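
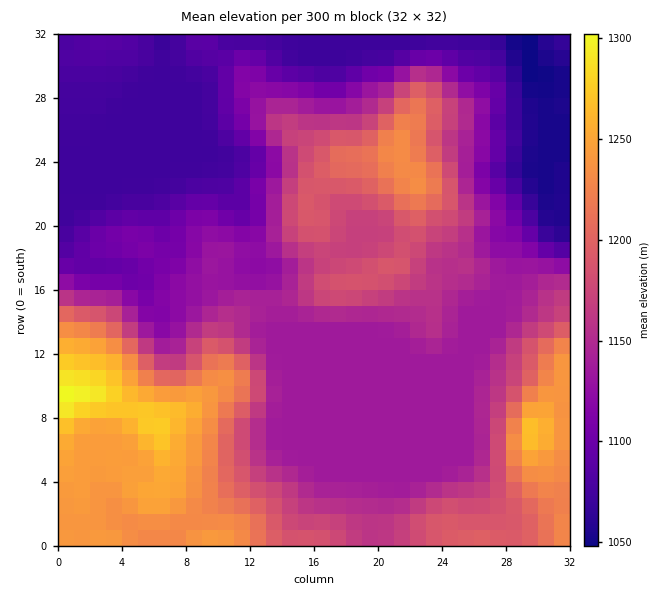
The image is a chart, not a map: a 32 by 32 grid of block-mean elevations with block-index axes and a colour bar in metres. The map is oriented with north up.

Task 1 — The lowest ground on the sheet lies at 1045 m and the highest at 1305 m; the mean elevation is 1150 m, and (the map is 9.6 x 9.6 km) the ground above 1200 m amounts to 19.3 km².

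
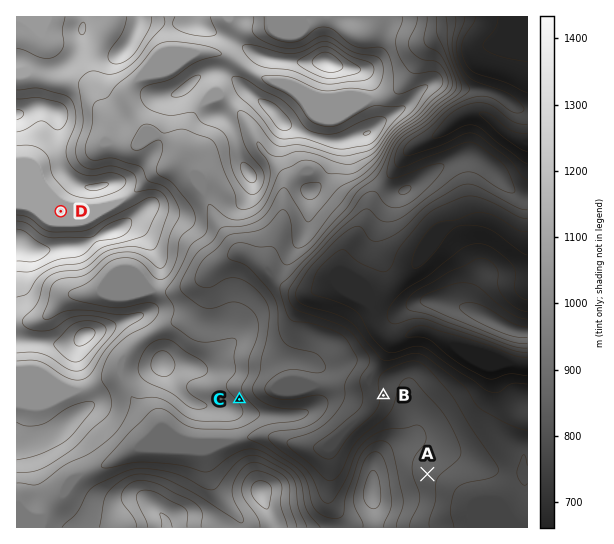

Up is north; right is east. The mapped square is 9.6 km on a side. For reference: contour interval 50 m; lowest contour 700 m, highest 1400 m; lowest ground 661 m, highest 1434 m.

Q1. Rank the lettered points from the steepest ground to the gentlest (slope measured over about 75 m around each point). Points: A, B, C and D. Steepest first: C B A D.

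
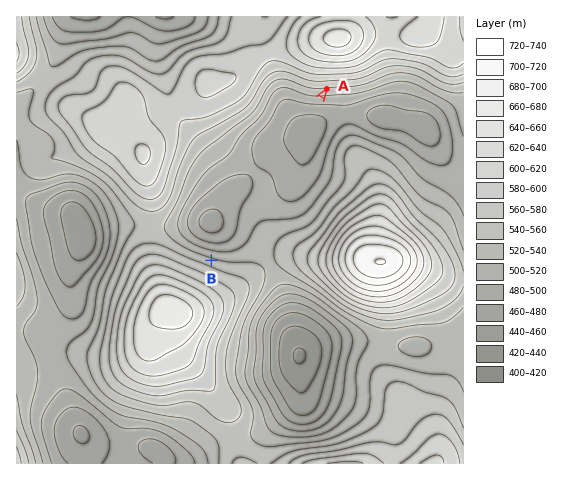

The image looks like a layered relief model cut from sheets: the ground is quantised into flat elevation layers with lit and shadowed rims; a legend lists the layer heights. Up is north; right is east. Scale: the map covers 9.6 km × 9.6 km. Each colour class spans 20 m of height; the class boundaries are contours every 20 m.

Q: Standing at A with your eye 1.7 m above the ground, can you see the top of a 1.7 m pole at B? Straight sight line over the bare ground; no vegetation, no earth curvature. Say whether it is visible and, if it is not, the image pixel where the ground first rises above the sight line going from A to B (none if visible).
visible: true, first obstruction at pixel None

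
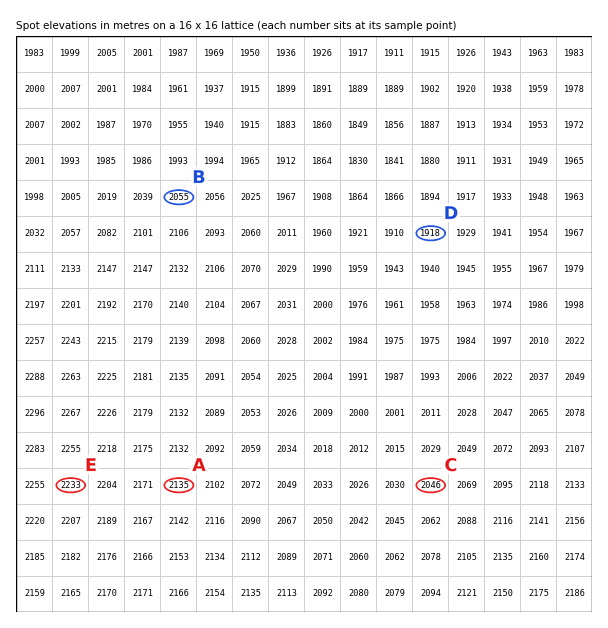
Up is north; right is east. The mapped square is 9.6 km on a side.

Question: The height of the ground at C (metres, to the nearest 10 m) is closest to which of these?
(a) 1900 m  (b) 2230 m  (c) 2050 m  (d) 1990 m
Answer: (c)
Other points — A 2140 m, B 2050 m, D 1920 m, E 2230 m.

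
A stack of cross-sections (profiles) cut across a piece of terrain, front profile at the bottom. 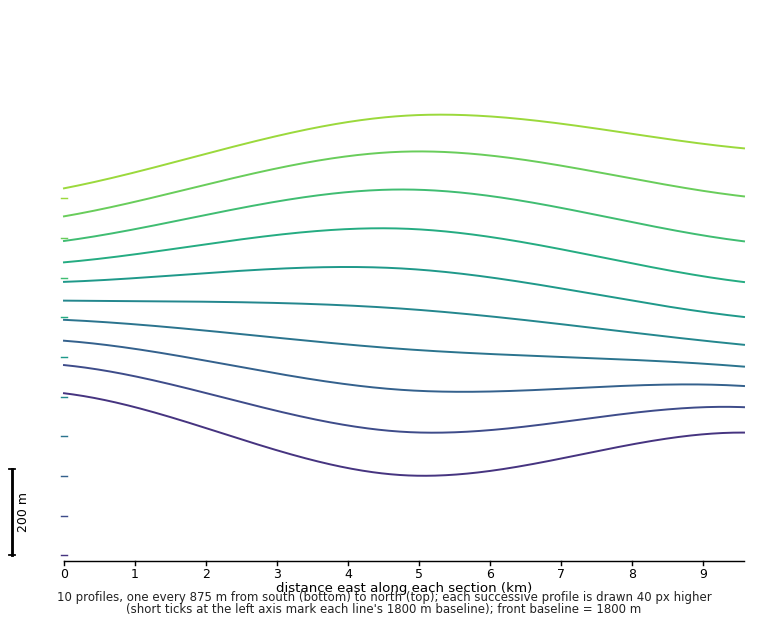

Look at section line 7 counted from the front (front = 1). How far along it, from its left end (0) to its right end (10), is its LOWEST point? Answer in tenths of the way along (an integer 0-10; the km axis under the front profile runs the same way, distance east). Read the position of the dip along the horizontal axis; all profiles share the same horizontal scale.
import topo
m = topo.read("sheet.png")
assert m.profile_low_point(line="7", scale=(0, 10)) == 10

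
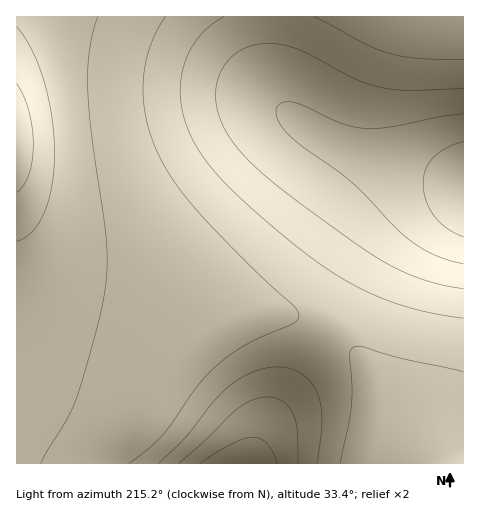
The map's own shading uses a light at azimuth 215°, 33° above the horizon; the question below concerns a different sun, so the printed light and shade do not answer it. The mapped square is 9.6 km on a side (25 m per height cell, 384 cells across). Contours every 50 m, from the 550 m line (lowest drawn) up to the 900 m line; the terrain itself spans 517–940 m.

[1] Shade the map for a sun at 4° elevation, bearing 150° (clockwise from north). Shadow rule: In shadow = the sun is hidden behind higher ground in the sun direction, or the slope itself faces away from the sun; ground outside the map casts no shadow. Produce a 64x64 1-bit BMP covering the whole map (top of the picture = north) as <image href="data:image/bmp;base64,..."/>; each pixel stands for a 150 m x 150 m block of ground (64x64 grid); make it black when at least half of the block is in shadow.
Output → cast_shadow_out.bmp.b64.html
<image width="64" height="64" href="data:image/bmp;base64,Qk0+AgAAAAAAAD4AAAAoAAAAQAAAAEAAAAABAAEAAAAAAAACAAATCwAAEwsAAAIAAAAAAAAA////AAAAAAAAAf//gAAAAAAA//+AAAAAAAD//4AAAAAAAP//gAAAAAAA//+AAAAAAAD//4AAAAAAAP//gAAAAAAA///AAAAAAAD//8AAAAAAAP//4AAAAAAA///wAAAAAAB///AAAAAAAH//+AAAAAAAf//4AAAAAAB///gAAAAAAH//+AAAAAAAf//wAAAAAAA//+AAAAAAAD//wAAAAAAAAH8AAAAAAAAAAAAAAAAAAAAAAAAAAAAAAAAAAAAAAAAAAAAAAAAAAAAAAAAAAAAAAAAAAAAAAAAAAAAAAAAAAAAAAAAAAAAAAAAAAAAAAAAAAAAAAAAAAAAAAAAAAAAAAAAAAAAAAAAAAAAAAAAAAAAAAAAAAAAAAAAAAAAAAAAAAAAAAAAAAAAAAAAAAAAAAAAAAAAAAAAAAAAAAAAAAAAAAAAAAAAAAAAAAAAAAAAAAAAAAAAAAAAAAAAAAAAAAAAAAAAAAAAAAAAAAAAAAAAAAAAAAAAAAAAAAAAHAAAAAAAAAA8AAAAAAAAAHwAAAAAAAAA/AAAAAAAAAD8AAAAAAAAAfwAAAAAAAAB/AAAAAAAAAP8AAAAAAAAA/wAAAAAAAAD/AAAAAAAAAP4AAAAAAAAA/AAAAAAAAADwAAAAAAAAAMAAAAAAAAAAAAAAAAAAAAAAAAAAAAAAAAAAAAAAAAAAAA=="/>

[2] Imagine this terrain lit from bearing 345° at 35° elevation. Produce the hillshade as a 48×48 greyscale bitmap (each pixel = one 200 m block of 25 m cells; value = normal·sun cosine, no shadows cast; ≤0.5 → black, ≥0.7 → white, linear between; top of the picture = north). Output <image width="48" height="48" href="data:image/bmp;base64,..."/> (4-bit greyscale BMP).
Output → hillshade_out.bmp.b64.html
<image width="48" height="48" href="data:image/bmp;base64,Qk32BAAAAAAAAHYAAAAoAAAAMAAAADAAAAABAAQAAAAAAIAEAAATCwAAEwsAABAAAAAAAAAAAAAAABEREQAiIiIAMzMzAERERABVVVUAZmZmAHd3dwCIiIgAmZmZAKqqqgC7u7sAzMzMAN3d3QDu7u4A////AGZmZ3d4iavN3u7ty6mGVDMzM0VVVVVVVWZmZnd4iZq83e7dy6mGVEMzM0RVVVVVVWZmZmd3iImrzN3cy6mHZUMzM0RVRERVVmZmZmZ3d4iau8zMu6mHZUQzM0RERERFVWZmZmZmZ3eJqru7uqmHZlRENERERERFVWZmZmZmZmZ4mqu7u6qYdmVEREREREREVWZmZmZmZmZ3iaq7u7qZh2ZVREREREREVWZmZmZmZmZniZq7u7upmHZlVVRERERERWZmZmZmZmZmeJqru7uqmYdmVVVURERERGZmZmZmZmZmZ4mqu7u6qYh2ZVVURERERGZmZmZmZmZmZ4maq7u6qYh2ZVVERERERGZmZmZmZmZmZniJqqqqqYh2ZVRERERERGZmZmZmZmZmZmeImaqqmYh2ZVREREMzM2ZmZmZmZmZmZmZniJmZmIdmVUREMzMzM2ZmZmZmZmZmZmZmd4iIh3ZlVEQzMzMyImZmZmZmZmZmZmZWZmd3dmZVRDMzMyIiImZmZmZmZmZmZmVVVVZmZVVEQzMzIiIhEWZmZmZmZmZmZlVVVVVVVEREMzMyIiEREXZmZmZmZmZmZVVVVVVUREQzMzMiIhEREHd2ZmZmZmZmVVVVVVVEREMzMzIiIhERAHd3ZmZmZmZlVVVVVUREREMzMzIiIhERAHd3dmZmZmZVVVVVVERERDMzMzMiIiERAIh3dmZmZmVVVVVVREREMzMzMzMzIiIREYiHdmZmZlVVVVVURERDMzMzMzMzMyIiEYiHd2ZmZVVVVVVEREQzMzMzMzMzMzMyIpiId2ZmZVVVVVREREMzMzMzMzM0REMzM5mId2ZmZVVVVURERDMzMzMzM0REREREQ5mId2ZmVVVVVUREQzMzMzMzNERERVVVRJmId2ZmVVVVVEREMzMzMzMzRERFVVVVVZmId2ZmVVVVVEREMzMzMzM0REVVVWZmZpiId2ZmVVVVVEREMzMzMzRERFVVZmZ3d4iHd2ZmVVVVVEREMzMzM0RERVVmZnd4iIiHdmZmVVVVVEREQzMzRERFVVZmd3iIiYd3dmZmZVVVVUREREREREVVVmZ3eIiZmXd3ZmZmZVVVVVRERERERFVWZmd3iImZqmZmZmZmZlVVVVVURERFVVVmZ3eIiZmqqmZmZmZmZmZVVVVVVVVVVWZmd3iImZqqq1VmZmZmZmZmZlVVVVVWZmZ3d4iJmaqqu1VWZmZmZmZmZmZmZmZmZnd3iIiZmqqru0VWZmZmZmZmZmZmZmd3d3d4iImZmqqru0VVZmZmZmZnd3d3d3d3d3iIiJmZmqqqq0RVZmZmZmd3d3d3eIiIiIiIiJmZmaqqqkRVZmZmZ3d3d4iIiIiIiIiIiJmZmZqqqkRVZmZmZ3d3iIiIiJmYiIiIiImZmZmZmUVVZmZmd3d4iIiZmZmZmZiIiIiIiZmZmUVVZmZmd3d4iImZmZmZmZmIiIiIiIiIiEVWZmZmd3eIiImZmZmZmZmIiIiIiIiIiEVWZmZmd3eIiImZmZmZmZmIiIiIiIiIiA=="/>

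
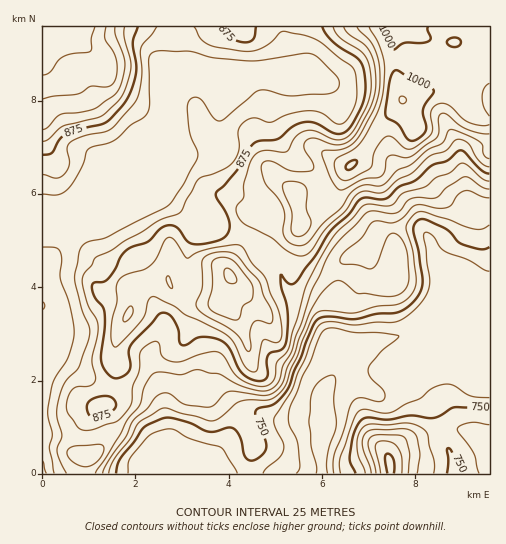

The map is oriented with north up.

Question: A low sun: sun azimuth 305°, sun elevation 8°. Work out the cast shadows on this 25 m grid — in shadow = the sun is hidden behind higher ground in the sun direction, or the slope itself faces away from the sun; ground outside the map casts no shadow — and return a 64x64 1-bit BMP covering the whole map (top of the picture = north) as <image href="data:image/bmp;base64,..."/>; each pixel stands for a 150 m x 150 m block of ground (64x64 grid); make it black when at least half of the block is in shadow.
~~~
<image width="64" height="64" href="data:image/bmp;base64,Qk0+AgAAAAAAAD4AAAAoAAAAQAAAAEAAAAABAAEAAAAAAAACAAATCwAAEwsAAAIAAAAAAAAA////AAAAAAAA/AAAAAAYAAH+AAAAABAAAP4AAAAAAAAAfwAAAAAAAAA/gAAAAAAAAB+AAAAAAAAAH4AAAAAAAAAfgAAAAAAAAB8AAB8AAAAADgAAfwAAAAAAAAD/gAAAAAAAAf+AAAAAAAAB/8AAAAAAAAD/4AAAAAAAAH/gAAAAAAAAP+AAAAAAAAA/4AAAAAAAAD/gAAAAAAAAP+AAAAAMAAA/4AAAAAQAAD/gAAAAAAAAH8AAAAAAAAAPhgwAAAAAAAcAHgAAAAAABwAfAAAAAAAHAA8AAAAAAAcABwAAAAAAAwAGAAAAAAADgAAAAAAAAAPgBgAAAAAAA/AOAAAAAAAD+AQAAAAAAAP4AAAAAAAAA/4AAAAAAAAD/wAAAAAAAAH/DgAAAAAAAH+eAAAAAAAAPx4AAAAAAAAfHAAAAAAAAB98AAAAAAAAHngAAAAAAAAOcAAAAAAAAAxnAAAAAAAAAAfwAAAAAAAAB/AAAAAAAAAH8AAAAAAAAAfwIAAAAAAAB+BgAAAAAAADgAAAAAAAAAEAAHgAAAAAAAAAfAAAAAAAAAA+AAAAAAEAAD8AAAAAAAAAPwAAAAAAAAA/AAAAAAAAAB8AAAAAAAAAHwAAAAAAAAAOAAAAAAAAAAwAAAAAAAAAAAAAAAAAAAAAAAAAAAAAAAAAAAAAAAAAAAAAAAAAAA=="/>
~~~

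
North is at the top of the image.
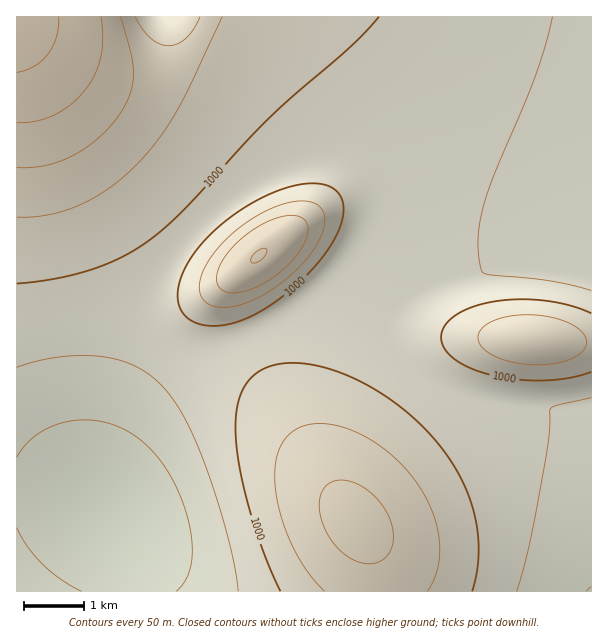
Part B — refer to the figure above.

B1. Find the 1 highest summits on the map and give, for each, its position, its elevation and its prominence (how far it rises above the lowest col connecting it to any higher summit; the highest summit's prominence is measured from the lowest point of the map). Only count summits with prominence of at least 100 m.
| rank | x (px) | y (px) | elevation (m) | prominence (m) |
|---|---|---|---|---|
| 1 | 257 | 257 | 1151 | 160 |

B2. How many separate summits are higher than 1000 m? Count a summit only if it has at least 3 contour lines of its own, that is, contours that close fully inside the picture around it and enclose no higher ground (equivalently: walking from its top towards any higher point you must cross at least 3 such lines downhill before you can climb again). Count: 1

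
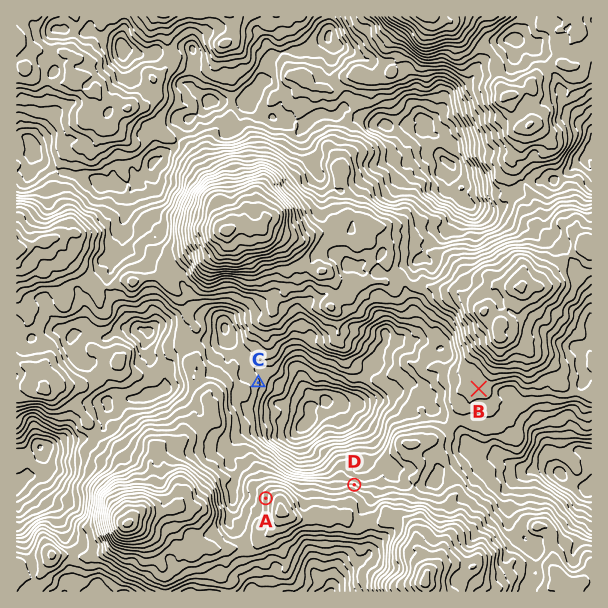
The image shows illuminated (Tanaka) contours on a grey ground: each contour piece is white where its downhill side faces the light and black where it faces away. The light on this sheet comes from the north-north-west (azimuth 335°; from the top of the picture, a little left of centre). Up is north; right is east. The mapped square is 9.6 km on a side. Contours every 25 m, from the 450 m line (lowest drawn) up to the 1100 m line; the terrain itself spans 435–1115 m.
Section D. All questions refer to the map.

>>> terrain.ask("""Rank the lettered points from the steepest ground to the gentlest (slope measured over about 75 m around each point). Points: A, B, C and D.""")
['D', 'A', 'C', 'B']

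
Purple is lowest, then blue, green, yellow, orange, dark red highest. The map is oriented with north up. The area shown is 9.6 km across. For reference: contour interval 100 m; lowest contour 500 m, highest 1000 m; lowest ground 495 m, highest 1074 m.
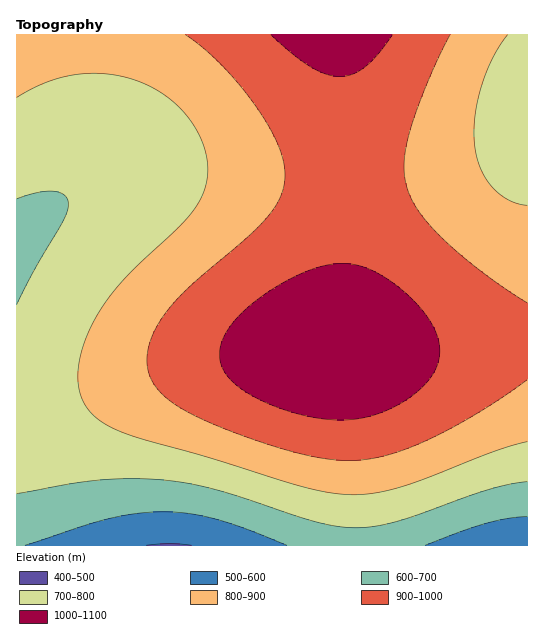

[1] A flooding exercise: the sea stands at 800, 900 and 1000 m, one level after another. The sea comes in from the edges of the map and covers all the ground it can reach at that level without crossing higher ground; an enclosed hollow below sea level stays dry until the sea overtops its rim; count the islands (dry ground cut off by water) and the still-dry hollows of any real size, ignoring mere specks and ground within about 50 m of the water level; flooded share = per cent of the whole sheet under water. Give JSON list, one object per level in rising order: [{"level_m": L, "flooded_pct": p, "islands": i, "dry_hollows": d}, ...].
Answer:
[{"level_m": 800, "flooded_pct": 36, "islands": 0, "dry_hollows": 0}, {"level_m": 900, "flooded_pct": 62, "islands": 0, "dry_hollows": 0}, {"level_m": 1000, "flooded_pct": 89, "islands": 1, "dry_hollows": 0}]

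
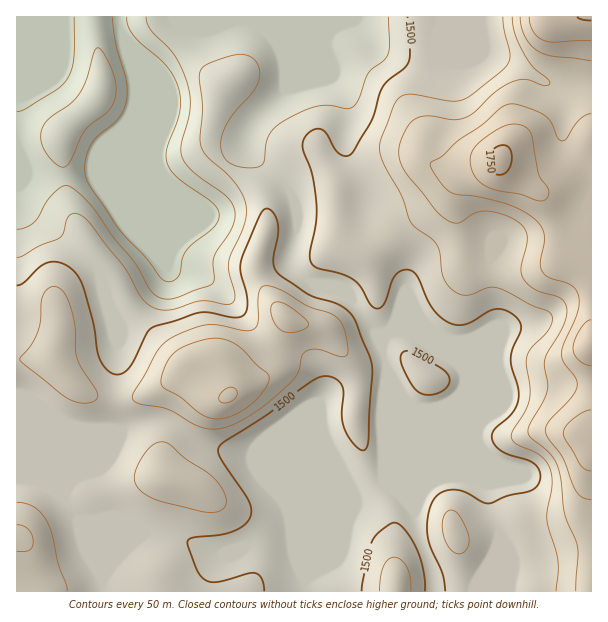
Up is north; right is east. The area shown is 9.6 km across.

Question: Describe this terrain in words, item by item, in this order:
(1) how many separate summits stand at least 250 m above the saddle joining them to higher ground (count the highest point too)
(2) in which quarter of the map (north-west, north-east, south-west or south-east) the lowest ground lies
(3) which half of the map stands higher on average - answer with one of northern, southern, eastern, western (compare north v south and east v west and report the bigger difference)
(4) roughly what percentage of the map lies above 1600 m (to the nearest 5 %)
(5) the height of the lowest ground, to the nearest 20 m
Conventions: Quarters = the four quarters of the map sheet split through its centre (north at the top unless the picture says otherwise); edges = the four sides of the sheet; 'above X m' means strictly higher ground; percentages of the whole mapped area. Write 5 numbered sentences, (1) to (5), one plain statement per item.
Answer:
(1) There is 1 summit with 250 m or more of prominence.
(2) The lowest point lies in the north-west quarter of the map.
(3) The eastern half stands higher on average than the western half.
(4) Roughly 15 % of the ground is higher than 1600 m.
(5) The lowest ground is at about 1340 m.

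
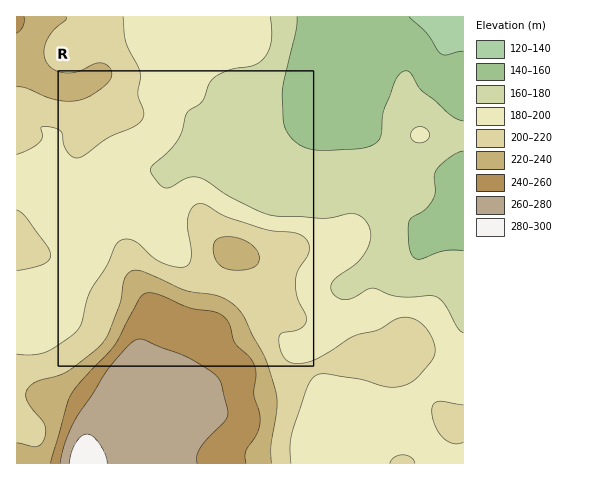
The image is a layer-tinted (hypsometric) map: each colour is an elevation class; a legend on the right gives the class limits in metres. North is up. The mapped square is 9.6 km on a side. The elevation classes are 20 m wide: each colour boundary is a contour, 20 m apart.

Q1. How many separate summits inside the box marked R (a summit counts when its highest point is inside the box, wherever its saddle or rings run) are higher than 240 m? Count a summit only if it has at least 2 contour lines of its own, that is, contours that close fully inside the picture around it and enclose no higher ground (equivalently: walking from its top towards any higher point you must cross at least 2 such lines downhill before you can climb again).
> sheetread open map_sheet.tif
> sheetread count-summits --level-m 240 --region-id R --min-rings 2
0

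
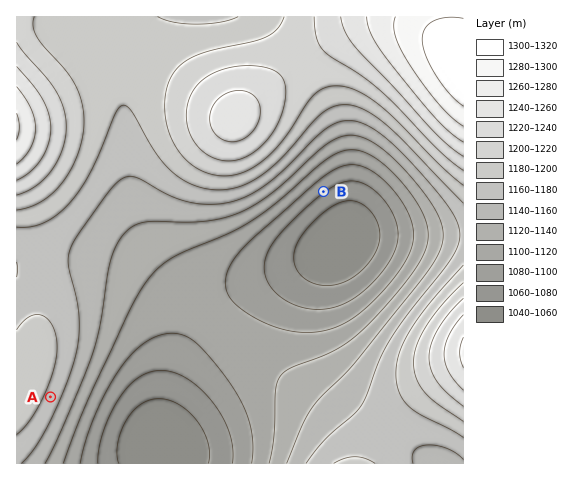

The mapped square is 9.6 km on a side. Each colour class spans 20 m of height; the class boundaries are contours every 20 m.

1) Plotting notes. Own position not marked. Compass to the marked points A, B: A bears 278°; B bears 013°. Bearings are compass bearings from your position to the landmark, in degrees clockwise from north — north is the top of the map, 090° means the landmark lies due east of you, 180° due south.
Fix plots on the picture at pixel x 269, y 428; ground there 1115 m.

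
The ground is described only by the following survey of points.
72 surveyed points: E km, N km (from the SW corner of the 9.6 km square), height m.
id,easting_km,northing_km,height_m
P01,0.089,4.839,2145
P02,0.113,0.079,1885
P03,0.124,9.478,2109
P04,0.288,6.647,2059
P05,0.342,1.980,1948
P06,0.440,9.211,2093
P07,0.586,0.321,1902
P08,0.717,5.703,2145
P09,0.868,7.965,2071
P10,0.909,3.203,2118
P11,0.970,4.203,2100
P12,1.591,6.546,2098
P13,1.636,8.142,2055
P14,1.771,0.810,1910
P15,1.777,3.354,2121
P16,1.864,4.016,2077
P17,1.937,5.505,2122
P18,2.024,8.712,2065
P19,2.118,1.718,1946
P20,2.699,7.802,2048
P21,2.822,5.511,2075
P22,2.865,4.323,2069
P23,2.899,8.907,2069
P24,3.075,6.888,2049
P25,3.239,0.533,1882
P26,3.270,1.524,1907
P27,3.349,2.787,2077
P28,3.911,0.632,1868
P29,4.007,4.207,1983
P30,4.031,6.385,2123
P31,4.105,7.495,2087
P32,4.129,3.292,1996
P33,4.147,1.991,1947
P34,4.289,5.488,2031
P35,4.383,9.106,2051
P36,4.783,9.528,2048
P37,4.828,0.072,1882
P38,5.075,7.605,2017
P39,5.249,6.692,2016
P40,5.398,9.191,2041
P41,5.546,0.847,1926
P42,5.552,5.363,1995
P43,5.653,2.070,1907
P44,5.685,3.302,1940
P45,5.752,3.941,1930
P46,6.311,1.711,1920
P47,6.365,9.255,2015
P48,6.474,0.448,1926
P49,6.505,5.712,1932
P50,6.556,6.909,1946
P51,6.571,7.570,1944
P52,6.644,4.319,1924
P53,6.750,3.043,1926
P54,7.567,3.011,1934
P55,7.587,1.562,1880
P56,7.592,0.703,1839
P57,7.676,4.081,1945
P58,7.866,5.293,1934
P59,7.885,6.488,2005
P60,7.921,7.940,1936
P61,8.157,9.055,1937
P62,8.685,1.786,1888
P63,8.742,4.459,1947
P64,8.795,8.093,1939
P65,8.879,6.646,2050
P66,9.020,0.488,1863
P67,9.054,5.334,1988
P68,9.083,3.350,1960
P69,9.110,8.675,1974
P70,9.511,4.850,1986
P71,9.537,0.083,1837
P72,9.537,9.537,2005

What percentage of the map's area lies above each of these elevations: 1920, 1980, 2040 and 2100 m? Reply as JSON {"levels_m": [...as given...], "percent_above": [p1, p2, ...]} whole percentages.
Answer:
{"levels_m": [1920, 1980, 2040, 2100], "percent_above": [82, 47, 35, 8]}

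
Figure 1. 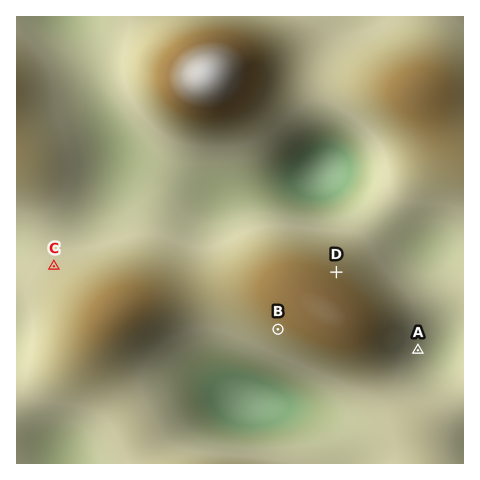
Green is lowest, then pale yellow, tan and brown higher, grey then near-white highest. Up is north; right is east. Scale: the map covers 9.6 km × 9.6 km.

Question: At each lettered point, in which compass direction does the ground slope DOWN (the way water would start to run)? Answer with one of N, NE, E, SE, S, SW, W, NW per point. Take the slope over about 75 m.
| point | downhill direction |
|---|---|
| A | E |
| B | SW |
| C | NW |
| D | NE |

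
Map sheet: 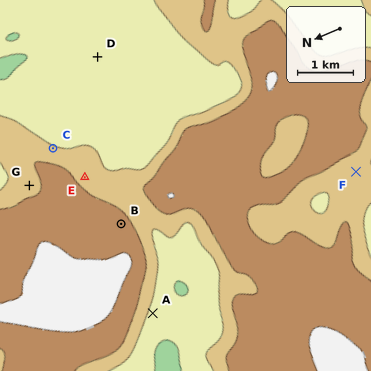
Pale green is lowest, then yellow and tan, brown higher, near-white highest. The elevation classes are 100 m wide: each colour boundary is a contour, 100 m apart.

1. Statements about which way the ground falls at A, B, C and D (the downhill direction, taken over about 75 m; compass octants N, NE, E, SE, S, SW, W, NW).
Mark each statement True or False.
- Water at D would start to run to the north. False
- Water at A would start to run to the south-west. True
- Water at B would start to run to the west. False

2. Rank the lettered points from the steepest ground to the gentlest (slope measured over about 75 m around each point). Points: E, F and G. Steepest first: E G F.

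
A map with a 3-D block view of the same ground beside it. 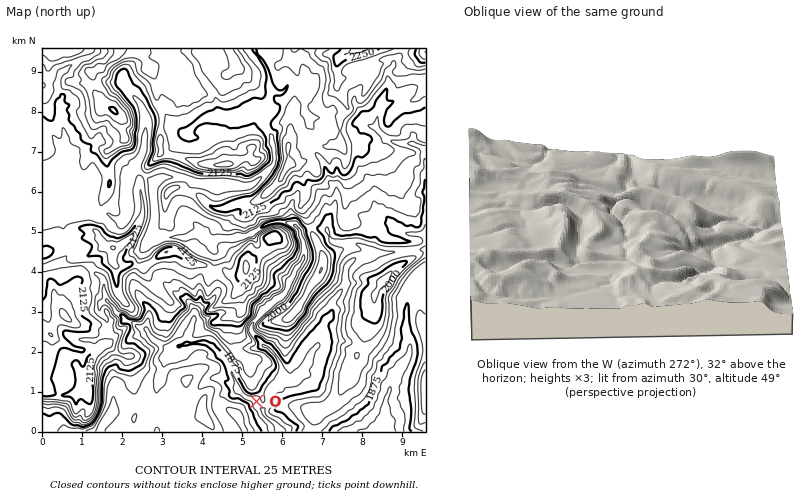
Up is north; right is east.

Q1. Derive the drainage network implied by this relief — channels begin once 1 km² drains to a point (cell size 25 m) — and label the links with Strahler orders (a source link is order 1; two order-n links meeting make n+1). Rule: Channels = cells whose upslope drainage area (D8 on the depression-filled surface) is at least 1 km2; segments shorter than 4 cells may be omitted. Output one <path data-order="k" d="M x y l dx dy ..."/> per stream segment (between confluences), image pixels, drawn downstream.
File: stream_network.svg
<path data-order="3" d="M264 410l0 6 14 10 0 6"/><path data-order="3" d="M268 396l0 8-4 4 0 2"/><path data-order="1" d="M114 394l0 14-2 2-2 6 0 2-8 8-2 6"/><path data-order="1" d="M160 378l0-2 2-6 4-10 12-10 0-4"/><path data-order="1" d="M72 358l2-2 10 0 8-8 2-6 8-8 2-4 4-4 0-4-8-8 0-8 2-4 4-2"/><path data-order="2" d="M178 346l6-2 4 0"/><path data-order="2" d="M188 344l16-2 6 4 18 18 8 16 0 6 4 4 2 4 6 4 8 2 2 6 6 4"/><path data-order="2" d="M146 330l4 6 6 6 2 0 4 4 2 0 14 0"/><path data-order="1" d="M148 316l-2 8 0 6"/><path data-order="1" d="M190 304l4 8 0 6-2 6 0 4-4 8 0 6 0 2"/><path data-order="2" d="M106 300l8 8 0 2 4 4 4 2 2 4 8 2 6 6 8 2"/><path data-order="1" d="M64 264l22 0 2 2 14 12 2 2 0 10 2 4 0 6"/><path data-order="2" d="M426 240l0 32-6 6 0 8-10 10-2 4 0 8-2 0 0 26 4 6 0 14-10 16-4 4-6 12-2 8-2 6 0 14-2 6 0 8 2 2 0 2"/><path data-order="3" d="M210 238l22 0 4-2 12 0 4-4 4 0 8-6 12-4 12 0 8 4 4 4 4 20 0 8-8 12-10 22-4 2-30 32 0 6 2 2 10 12 6 2 8 12 4 6 0 4 2 6-4 6-12 12 0 2"/><path data-order="1" d="M60 220l6 0 8-4 6-4 4-10 4 0 2 2"/><path data-order="2" d="M90 204l4 8 4 4 12-2 6 6 4 0 4-4 2-4 4-4 0-20 2-4 2-6 2-4 6-2"/><path data-order="1" d="M374 204l24 26 8 4 14 0 6 6"/><path data-order="1" d="M336 188l0 16-8 20 0 10 2 6 4 2 18 0 0 2 4 0 10 4 6 6-6 2-10 2-10 8 0 4 0 14-14 20 0 10-8 8-2 6 0 10-2 2-2 6-6 4-4 8 0 4-4 8-10 10-4 2-6 0-2 0-14 14"/><path data-order="3" d="M152 186l0 8 2 2 0 8 0 16-2 10 0 6 2 4 2 0 4-4 26 2 8-4 6 0 6 4 4 0"/><path data-order="2" d="M142 172l8 10 2 0 0 4"/><path data-order="1" d="M188 132l8-8 6-4 20-4"/><path data-order="2" d="M378 130l12 10 10 4 14 0 8 4 2 0 0 8 2 6 0 78"/><path data-order="1" d="M368 126l8 0 2 4"/><path data-order="2" d="M222 116l20 0 10-6 8 0 4 4"/><path data-order="3" d="M264 114l0 12 8 10 0 2 2 8 0 16 0 2-20 20-6 2-10 0-12-4-30 0-14-4-20 0-6 4-4 4"/><path data-order="1" d="M308 114l-4-4 0-18-6-6"/><path data-order="2" d="M270 94l-2 12-4 8"/><path data-order="1" d="M270 88l0 6"/><path data-order="2" d="M298 86l-6-4-2 0-8 10-6 0-4-2-2 4"/><path data-order="1" d="M124 86l16 16 4 12 0 4 2 2-2 26-4 10 0 12 2 4"/><path data-order="1" d="M306 84l-4 2-4 0"/><path data-order="1" d="M60 74l-2 8 0 8 4 6 0 2-2 2 0 20 6 16 0 18 2 4 0 2 6 12 4 6 2 6 6 10 0 4 4 6"/><path data-order="1" d="M392 66l-4 6 0 16-6 10 0 8-4 10 0 4-2 0 0 8 2 2"/><path data-order="1" d="M188 54l8 8 2 12 16 20 2 4 0 8 2 6 0 2 4 2"/>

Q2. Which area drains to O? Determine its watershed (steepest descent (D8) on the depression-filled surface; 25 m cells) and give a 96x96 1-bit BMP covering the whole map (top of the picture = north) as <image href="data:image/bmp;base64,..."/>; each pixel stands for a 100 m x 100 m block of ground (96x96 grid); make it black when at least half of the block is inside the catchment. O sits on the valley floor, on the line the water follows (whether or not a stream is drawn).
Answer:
<image width="96" height="96" href="data:image/bmp;base64,Qk2+BAAAAAAAAD4AAAAoAAAAYAAAAGAAAAABAAEAAAAAAIAEAAATCwAAEwsAAAIAAAAAAAAA////AAAAAAAAAAAAAAAAAAAAAAAAAAAAAAAAAAAAAAAAAAAAAAAAAAAAAAAAAAAAAGAAAAAAAAAAAAAAAPAAAAAAAAAAAAHggP/AAAAAAAAAAAP75//gAAAAAAAAAAf////4AAAAAAAAAAf////+AAAAAAAfgAf////+AAAAAAD/wAP////8AAAAAAD/4AP////4AAAAAAD/4AP////wAAAAAAD/8AP////wAAAAAAD/8AP////wAAAAAAD/8AP////wAAAAAAD/8AP////wAAAAAAD/8AP////wAAAAAAD/8AP////gAAAAAAD/+B////+AAAAAAAD//D////8AAAAAAAD//3////8AAAAAAAD///////8AAAAAAAD///////8AAAAAAAD///////8AAAAAAAD///////8AAAAAAAD///////8AAAAAAAD///////8AAAAAAAD///////8AAAAAAAD////////AAAAAAAD////////AAAAAAAD////////AAAAAAAD////////AAAAAAAD////////AAAAAAAD////////AAAAAAAD///////+AAAAAAAD////////AAAAAAAD////////gAAAAAAD////////gAAAAAAD///////4gAAAAAAD//////8AAAAAAAAD///8//4AAAAAAAAD//8Af/AAAAAAAAAD//8AH8AAAAAAAAAD//8ADwAAAAAAAAAA//8AAAAAAAAAAAAAP/wAAAAAAAAAAAAAD/gAAAAAAAAAAAAAAfAAAAAAAAAAAAAAAAAAAAAAAAAAAAAAAAAAAAAAAAAAAAAAAAAAAAAAAAAAAAAAAAAAAAAAAAAAAAAAAAAAAAAAAAAAAAAAAAAAAAAAAAAAAAAAAAAAAAAAAAAAAAAAAAAAAAAAAAAAAAAAAAAAAAAAAAAAAAAAAAAAAAAAAAAAAAAAAAAAAAAAAAAAAAAAAAAAAAAAAAAAAAAAAAAAAAAAAAAAAAAAAAAAAAAAAAAAAAAAAAAAAAAAAAAAAAAAAAAAAAAAAAAAAAAAAAAAAAAAAAAAAAAAAAAAAAAAAAAAAAAAAAAAAAAAAAAAAAAAAAAAAAAAAAAAAAAAAAAAAAAAAAAAAAAAAAAAAAAAAAAAAAAAAAAAAAAAAAAAAAAAAAAAAAAAAAAAAAAAAAAAAAAAAAAAAAAAAAAAAAAAAAAAAAAAAAAAAAAAAAAAAAAAAAAAAAAAAAAAAAAAAAAAAAAAAAAAAAAAAAAAAAAAAAAAAAAAAAAAAAAAAAAAAAAAAAAAAAAAAAAAAAAAAAAAAAAAAAAAAAAAAAAAAAAAAAAAAAAAAAAAAAAAAAAAAAAAAAAAAAAAAAAAAAAAAAAAAAAAAAAAAAAAAAAAAAAAAAAAAAAAAAAAAAAAAAAAAAAAAAAAAAAAAAAAAAAAAAAAAAAAAAAAAAAAAAAAAAAAAAAAAAAAAAAAAAAAAAAAAAAAAAAAAAAAAAAAAAAAAAAAAAAAAAAAAAAAAAAAAAAAAAAAAAAAAAAAAAAAAAAAAAAA="/>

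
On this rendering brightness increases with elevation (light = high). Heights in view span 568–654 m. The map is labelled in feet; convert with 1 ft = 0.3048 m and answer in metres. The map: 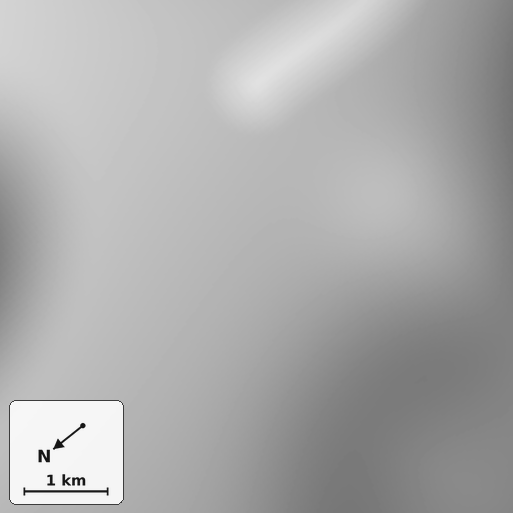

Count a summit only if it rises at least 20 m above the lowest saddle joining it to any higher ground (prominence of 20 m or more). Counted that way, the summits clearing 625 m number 1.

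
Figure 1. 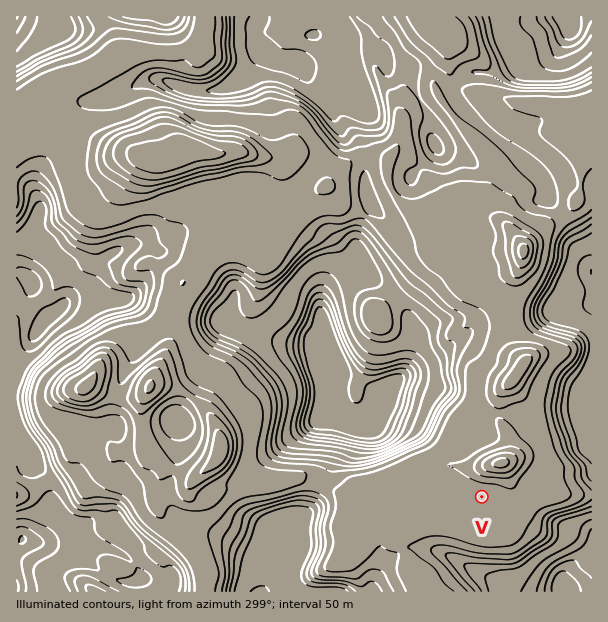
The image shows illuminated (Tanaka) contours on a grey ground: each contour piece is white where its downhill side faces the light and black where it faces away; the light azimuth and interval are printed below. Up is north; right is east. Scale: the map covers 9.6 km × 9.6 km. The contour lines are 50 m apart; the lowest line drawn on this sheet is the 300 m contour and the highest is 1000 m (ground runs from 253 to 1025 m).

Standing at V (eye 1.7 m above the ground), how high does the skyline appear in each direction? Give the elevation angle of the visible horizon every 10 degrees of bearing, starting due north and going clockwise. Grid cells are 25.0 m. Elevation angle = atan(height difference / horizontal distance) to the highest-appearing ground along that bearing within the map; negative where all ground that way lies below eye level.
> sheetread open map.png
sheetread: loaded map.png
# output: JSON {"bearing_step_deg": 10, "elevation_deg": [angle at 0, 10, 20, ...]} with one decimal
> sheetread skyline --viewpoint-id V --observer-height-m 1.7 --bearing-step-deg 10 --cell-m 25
{"bearing_step_deg": 10, "elevation_deg": [14.5, 17.0, 18.1, 17.9, 15.2, 10.5, 6.5, 4.2, 2.5, 1.1, 0.3, -0.0, -0.1, -0.2, -0.2, -0.1, -0.1, -0.0, 0.1, 0.1, 0.2, 0.2, 0.1, 0.1, 0.1, 0.0, 0.2, 1.2, 2.8, 2.2, 1.2, 2.1, 3.4, 5.8, 8.6, 11.4]}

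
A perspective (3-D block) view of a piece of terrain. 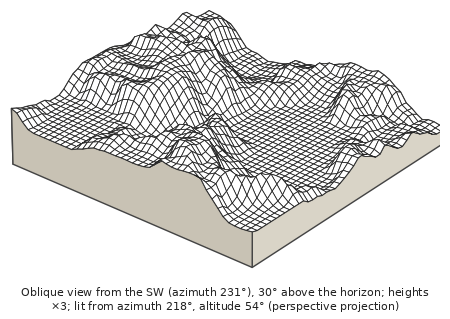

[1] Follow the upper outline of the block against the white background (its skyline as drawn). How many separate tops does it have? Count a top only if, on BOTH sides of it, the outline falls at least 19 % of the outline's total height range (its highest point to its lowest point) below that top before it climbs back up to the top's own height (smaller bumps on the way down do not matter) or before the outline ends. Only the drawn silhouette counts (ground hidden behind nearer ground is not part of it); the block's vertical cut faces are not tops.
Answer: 1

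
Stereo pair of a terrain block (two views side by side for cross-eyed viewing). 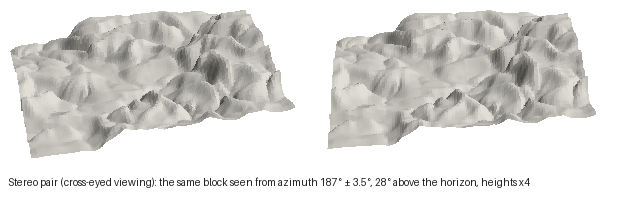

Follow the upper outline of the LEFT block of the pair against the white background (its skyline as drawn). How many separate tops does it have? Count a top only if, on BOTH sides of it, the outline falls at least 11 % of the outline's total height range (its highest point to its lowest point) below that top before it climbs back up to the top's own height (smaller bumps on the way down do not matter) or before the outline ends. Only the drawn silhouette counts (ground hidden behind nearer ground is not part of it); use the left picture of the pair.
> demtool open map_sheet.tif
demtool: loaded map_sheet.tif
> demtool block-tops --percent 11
1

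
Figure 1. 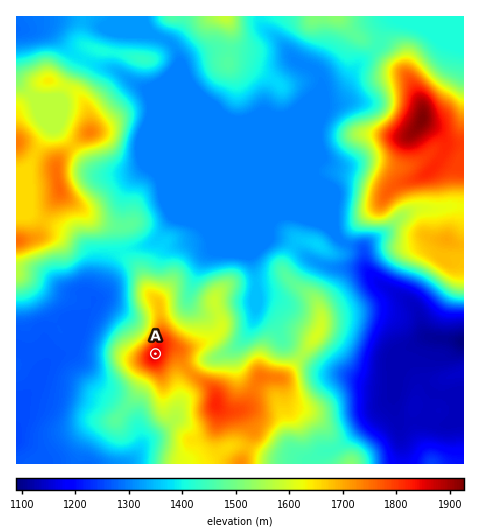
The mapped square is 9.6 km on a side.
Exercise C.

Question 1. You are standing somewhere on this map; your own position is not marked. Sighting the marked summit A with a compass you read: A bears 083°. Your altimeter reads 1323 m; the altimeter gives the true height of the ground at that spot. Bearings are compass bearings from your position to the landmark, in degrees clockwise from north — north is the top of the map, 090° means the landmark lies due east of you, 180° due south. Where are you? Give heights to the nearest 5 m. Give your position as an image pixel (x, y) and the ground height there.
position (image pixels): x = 97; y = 361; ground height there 1325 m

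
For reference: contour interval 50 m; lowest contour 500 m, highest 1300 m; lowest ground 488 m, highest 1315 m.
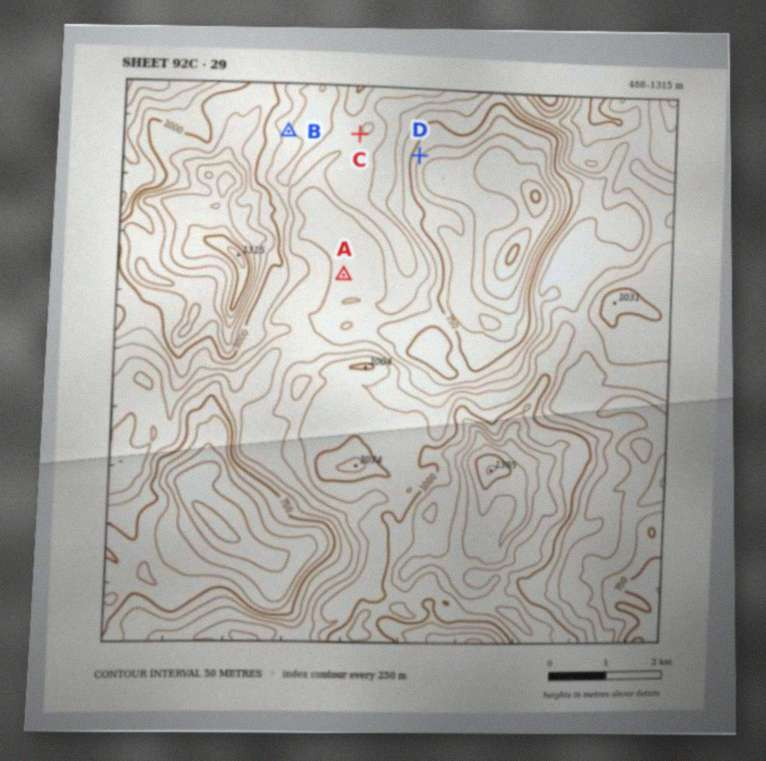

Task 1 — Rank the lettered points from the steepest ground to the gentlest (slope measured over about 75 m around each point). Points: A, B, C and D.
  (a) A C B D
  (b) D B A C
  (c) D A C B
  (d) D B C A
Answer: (d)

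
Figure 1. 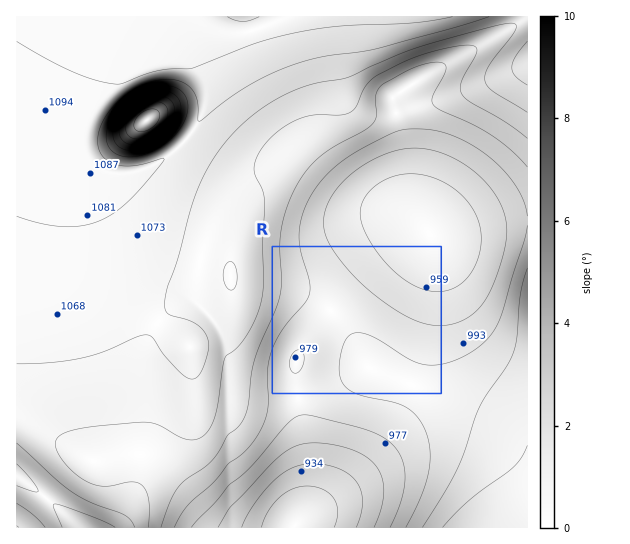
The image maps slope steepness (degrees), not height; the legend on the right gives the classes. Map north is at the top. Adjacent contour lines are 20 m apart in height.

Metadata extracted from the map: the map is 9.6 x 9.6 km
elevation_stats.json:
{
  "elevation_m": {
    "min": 905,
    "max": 1110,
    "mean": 1030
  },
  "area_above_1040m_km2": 44.9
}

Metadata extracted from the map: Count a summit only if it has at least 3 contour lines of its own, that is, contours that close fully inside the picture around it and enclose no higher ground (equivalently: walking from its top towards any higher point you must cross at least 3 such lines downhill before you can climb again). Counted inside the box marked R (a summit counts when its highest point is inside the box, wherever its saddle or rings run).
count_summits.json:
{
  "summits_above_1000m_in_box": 0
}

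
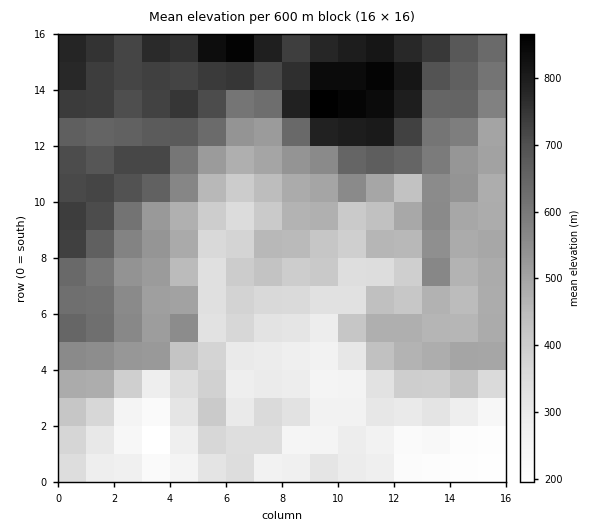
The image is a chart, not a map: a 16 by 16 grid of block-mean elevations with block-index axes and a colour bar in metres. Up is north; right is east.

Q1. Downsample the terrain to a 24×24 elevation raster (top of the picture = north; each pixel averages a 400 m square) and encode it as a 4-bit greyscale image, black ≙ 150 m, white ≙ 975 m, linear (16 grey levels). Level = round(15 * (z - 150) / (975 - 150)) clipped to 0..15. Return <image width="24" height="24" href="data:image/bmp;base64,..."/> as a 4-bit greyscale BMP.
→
<image width="24" height="24" href="data:image/bmp;base64,Qk2WAQAAAAAAAHYAAAAoAAAAGAAAABgAAAABAAQAAAAAACABAAATCwAAEwsAABAAAAAAAAAAAAAAABEREQAiIiIAMzMzAERERABVVVUAZmZmAHd3dwCIiIgAmZmZAKqqqgC7u7sAzMzMAN3d3QDu7u4A////AEMiIRMjQSQzMhEREUMiISQzQhIyIhEREUQyESRDUzEjIhEhEVUyESVDREMiMzMyEVZDIkVCMzIiMzREMmdlQjRCMzIiNFVVY3h3d1NTMyIiRWZmdoh3d4NUMzMkVmZmZ5mYd4Q0MzM1ZmZVZpiYd3U0REMzVlVlZpiHd2Q0VEVDNEZ2ZpmHd2Q0VUVUREeGZrqYd3VEVlVUVlaGZrqYd3VDVWZUZnd2Zqqph2ZERVdkVVeHZqq6mIdUVmZ3dVWHZqqqu5ZlVnZnh3eHdqqqqpZ2Z3eKqqmHZpmZmZmHZ4nMzLmIZqqqq7qod63czMqZh7u6q7uoqb3d3cqZiLu6qqq6yb3d3cyaibu6u7rMyqzMzMuqmLy6vLvt3Ku8zLu6mQ=="/>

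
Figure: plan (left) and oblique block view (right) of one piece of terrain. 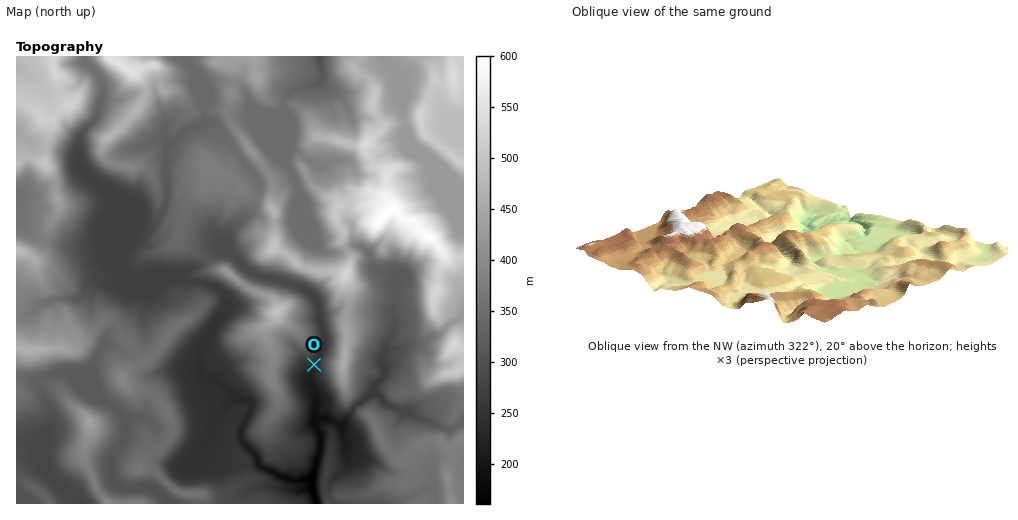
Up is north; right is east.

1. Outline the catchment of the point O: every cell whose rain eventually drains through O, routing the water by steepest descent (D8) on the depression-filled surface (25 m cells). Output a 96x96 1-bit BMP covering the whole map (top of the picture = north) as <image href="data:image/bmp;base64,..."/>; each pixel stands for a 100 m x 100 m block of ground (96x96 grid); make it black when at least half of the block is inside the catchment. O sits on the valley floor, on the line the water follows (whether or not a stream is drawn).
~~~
<image width="96" height="96" href="data:image/bmp;base64,Qk2+BAAAAAAAAD4AAAAoAAAAYAAAAGAAAAABAAEAAAAAAIAEAAATCwAAEwsAAAIAAAAAAAAA////AAAAAAAAAAAAAAAAAAAAAAAAAAAAAAAAAAAAAAAAAAAAAAAAAAAAAAAAAAAAAAAAAAAAAAAAAAAAAAAAAAAAAAAAAAAAAAAAAAAAAAAAAAAAAAAAAAAAAAAAAAAAAAAAAAAAAAAAAAAAAAAAAAAAAAAAAAAAAAAAAAAAAAAAAAAAAAAAAAAAAAAAAAAAAAAAAAAAAAAAAAAAAAAAAAAAAAAAAAAAAAAAAAAAAAAAAAAAAAAAAAAAAAAAAAAAAAAAAAAAAAAAAAAAAAAAAAAAAAAAAAAAAAAAAAAAAAAAAAAAAAAAAAAAAAAAAAAAAAAAAAAAAAAAAAAAAAAAAAAAAAAAAAAAAAAAAAAAAAAAAAAAAAAAAAAAAAAAAAAAAAAAAAAAAAAAAAAAAAAAAAAAAAAAAAAAAAAAAAAAAAAAAAAAAAAAAAAAAAAAAAAAAAAAAAAAAAAAAAAAAAAAAAAAAAAAAAAAAAAAAAAAAAAAAAAAAAAAAfwAAAAAAAAAAAAAAf4AAAAAAAAAAAAAA/4AAAAAAAAAAAAAA/4AAAAAAAAAAAAAA/4AAAAAAAAAAAAAB/4AAAAAAAAAAAAAB/4AAAAAAAAAAAAAD/4AAAAAAAAAAAAAH/4AAAAAAAAAAAAAf/4AAAAAAAAAAAAA//4AAAAAAAAAAAAA//4AAAAAAAAAAAAA//4AAAAAAAAAAAAB//4AAAAAAAAAAAAD//4AAAAAAAAAAAAf//4AAAAAAAAAAAB///4AAAAAAAAAAAD///4AAAAAAAAAAAH///4AAAAAAAAAAAP///wAAAAAAAAAAB///AAAAAAAAAAAAD//8AAAAAAAAAAAAH//4AAAAAAAAAAAAf//wAAAAAAAAAAAA///AAAAAAAAAAAAD//+AAAAAAAAAAAAH///AAAAAAAAAAAAH///AAAAAAAAAAAAH///AAAAAAAAAAAAH///AAAAAAAAAAAAH///AAAAAAAAAAAAD///AAAAAAAAAAAAD//+AAAAAAAAAAAAB//+AAAAAAAAAAAAB//8AAAAAAAAAAAAA//4AAAAAAAAAAAAAf/AAAAAAAAAAAAAAP8AAAAAAAAAAAAAAP8AAAAAAAAAAAAAAP4AAAAAAAAAAAAAAHgAAAAAAAAAAAAAAGAAAAAAAAAAAAAAAAAAAAAAAAAAAAAAAAAAAAAAAAAAAAAAAAAAAAAAAAAAAAAAAAAAAAAAAAAAAAAAAAAAAAAAAAAAAAAAAAAAAAAAAAAAAAAAAAAAAAAAAAAAAAAAAAAAAAAAAAAAAAAAAAAAAAAAAAAAAAAAAAAAAAAAAAAAAAAAAAAAAAAAAAAAAAAAAAAAAAAAAAAAAAAAAAAAAAAAAAAAAAAAAAAAAAAAAAAAAAAAAAAAAAAAAAAAAAAAAAAAAAAAAAAAAAAAAAAAAAAAAAAAAAAAAAAAAAAAAAAAAAAAAAAAAAAAAAAAAAAAAAAAAAAAAAAAAAAAAAAAAAAAAAAAAAAAAAAAAAAAAAAAAAAAAAAAAAAAAAAAAAAAAAAAAAAAAAA="/>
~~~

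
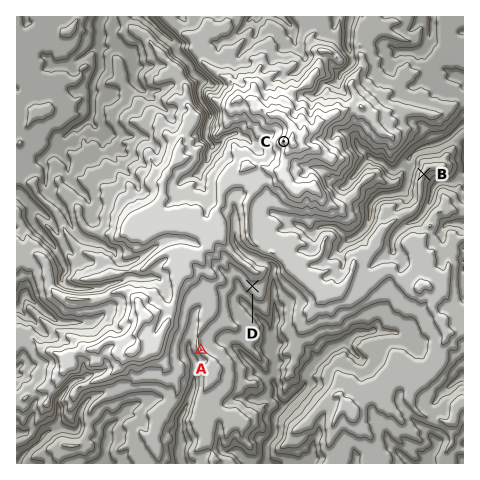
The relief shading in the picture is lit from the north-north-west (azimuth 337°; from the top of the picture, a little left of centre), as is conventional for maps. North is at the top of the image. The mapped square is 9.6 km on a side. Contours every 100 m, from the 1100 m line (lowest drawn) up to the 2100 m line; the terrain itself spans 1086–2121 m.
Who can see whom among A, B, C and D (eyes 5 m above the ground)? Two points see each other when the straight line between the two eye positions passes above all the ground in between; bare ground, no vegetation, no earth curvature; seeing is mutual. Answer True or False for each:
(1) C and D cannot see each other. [True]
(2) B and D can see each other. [False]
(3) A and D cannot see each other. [False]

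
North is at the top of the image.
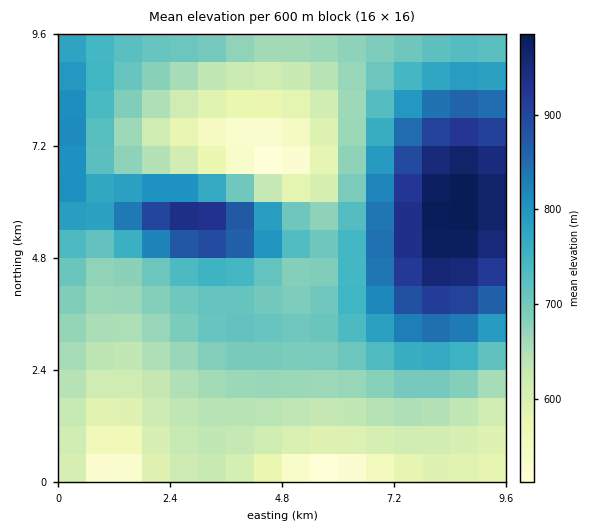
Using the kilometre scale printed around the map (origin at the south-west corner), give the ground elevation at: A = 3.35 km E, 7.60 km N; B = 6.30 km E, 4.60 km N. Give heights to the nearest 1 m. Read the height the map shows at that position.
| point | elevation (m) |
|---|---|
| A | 553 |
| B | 741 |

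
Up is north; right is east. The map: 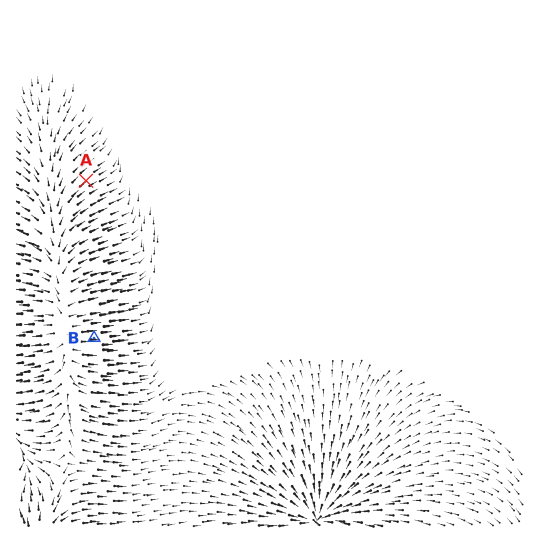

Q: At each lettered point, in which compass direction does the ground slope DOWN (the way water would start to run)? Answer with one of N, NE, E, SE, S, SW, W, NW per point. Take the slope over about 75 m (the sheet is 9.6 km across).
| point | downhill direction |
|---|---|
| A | NE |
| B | E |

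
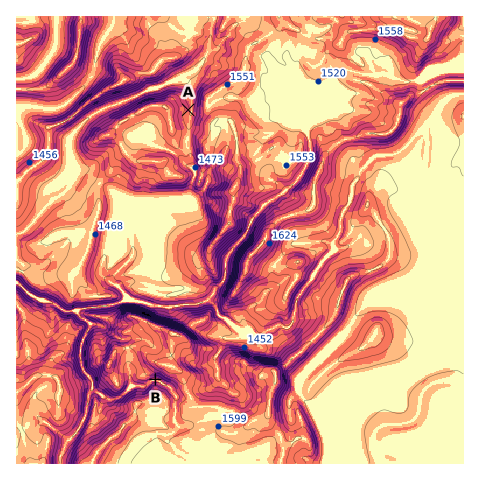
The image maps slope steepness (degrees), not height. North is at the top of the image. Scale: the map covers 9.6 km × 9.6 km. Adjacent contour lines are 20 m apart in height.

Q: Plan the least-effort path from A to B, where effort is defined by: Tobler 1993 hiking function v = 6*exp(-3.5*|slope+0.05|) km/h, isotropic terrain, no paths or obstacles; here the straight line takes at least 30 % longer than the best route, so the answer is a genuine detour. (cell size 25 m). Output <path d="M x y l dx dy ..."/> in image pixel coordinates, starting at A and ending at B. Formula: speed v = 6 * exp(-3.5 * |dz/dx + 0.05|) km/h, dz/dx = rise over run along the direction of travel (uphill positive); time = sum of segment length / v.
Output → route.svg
<path d="M188 110l0 38 9 19 0 5-4 9-6 6-1 1-10 5-2 2-41 82-7 7-1 2 0 4 1 2-1 2 0 3-3 7-6 5-3 5 0 8 2 3 0 5 4 10 3 2 2 1 7 8 13 26 2 1 7 0 2 1"/>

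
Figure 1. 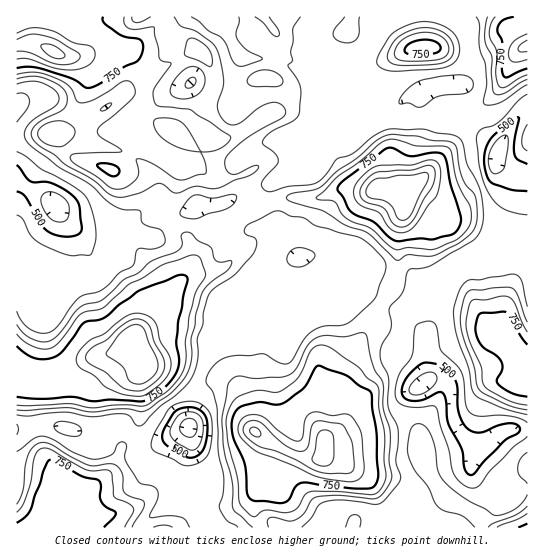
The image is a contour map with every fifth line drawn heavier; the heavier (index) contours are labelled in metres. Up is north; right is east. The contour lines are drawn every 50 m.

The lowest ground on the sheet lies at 380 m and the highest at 950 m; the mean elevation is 650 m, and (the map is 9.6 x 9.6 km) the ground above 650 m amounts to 38.7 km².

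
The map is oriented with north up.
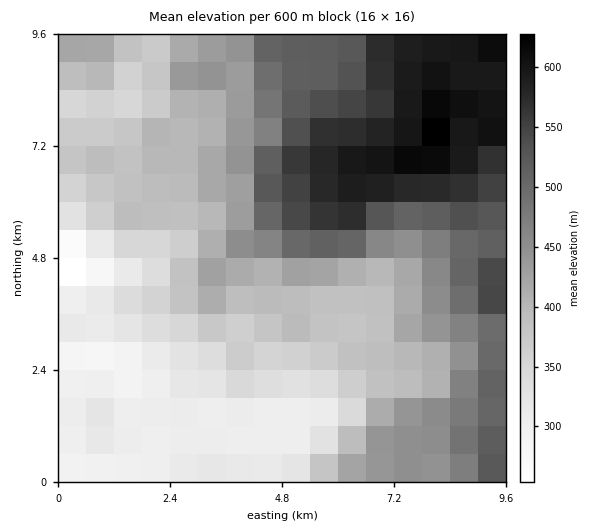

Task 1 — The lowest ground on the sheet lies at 250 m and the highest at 650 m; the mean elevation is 430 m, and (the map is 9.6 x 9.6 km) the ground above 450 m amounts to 33.3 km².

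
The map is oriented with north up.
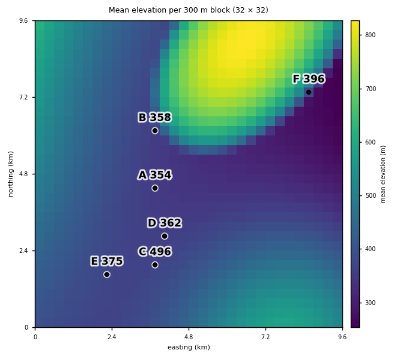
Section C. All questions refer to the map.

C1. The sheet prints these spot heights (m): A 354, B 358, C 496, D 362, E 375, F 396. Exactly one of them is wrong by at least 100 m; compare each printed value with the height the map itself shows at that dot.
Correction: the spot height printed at C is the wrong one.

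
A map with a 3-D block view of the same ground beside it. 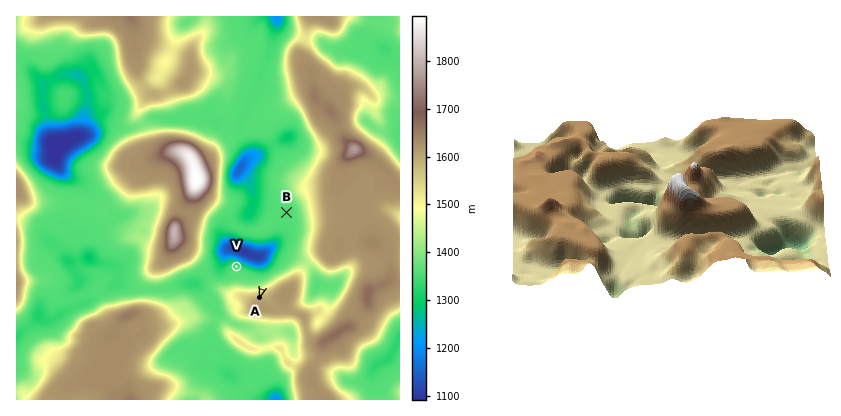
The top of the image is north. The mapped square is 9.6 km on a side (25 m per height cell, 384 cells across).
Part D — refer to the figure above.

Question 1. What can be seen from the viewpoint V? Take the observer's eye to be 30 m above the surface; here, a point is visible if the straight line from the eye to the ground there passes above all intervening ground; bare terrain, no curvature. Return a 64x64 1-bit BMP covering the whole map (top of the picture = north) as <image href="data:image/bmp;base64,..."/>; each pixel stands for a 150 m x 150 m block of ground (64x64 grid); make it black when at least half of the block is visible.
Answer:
<image width="64" height="64" href="data:image/bmp;base64,Qk0+AgAAAAAAAD4AAAAoAAAAQAAAAEAAAAABAAEAAAAAAAACAAATCwAAEwsAAAIAAAAAAAAA////AAAAAAAAAAAAAAAAAAAAAAAAAAAAAAACAAAAAAAAAA4AAAAAAAAAHAAAAAAAAAAMAAAAAAAAAAAAAAAAAAAAAAAAAAAAAAAAAAAAAAAAAAAAAAAAAAAAAAAAAAAAAAAAQAAAAAAAAAHwAAAAAAAAAfgAAAAAgAAD/AAAAACAAT/8AAAAAAABf/wAAAAAAAA//APgAAAAAAH4P/AAAAAAAPB//AAAAAAA+P/+AAAAAAD///4AQAAAAD/P/zAAAAAAD8H/8AAAAAAH5//gAAAAADf//+AAAAAAP///4AAAAAA////gAAAAABf8//AAAAAAA/B/8AAAAAAD8H/wAAAAAAP4f/AAAAAAA/h/8AAAAAAH8H/wAAAAAAfgf/AAAAAAA+B/8AAAAAAB4H7wAAAAAABgcHAAAAAAAGAAMAAAAAAAYAAgAAAAAAAwEAsAAAAAABggP4AAAAAADGA/AAAAAAAP4H4AAAAAAAfw+AAAAAAACfngAAAAAAAM/+AAAAAAABx/2AAAAAAAHD/AAAAAAAAeP8AAAAAAAB4PwAAAAAAAPg8AAAAAAAA+HwAAAAAAAH8eAAAAAAAAHx4AAAAAAAAfHgAAAAAAAAeOAAAAAAAAA4wAAAAAAAABgAAAAAAAAACAAAAAAAAAAAAAAAAAAAAAAAAAAAAAAAAAAAAAAAAAAAAAAA=="/>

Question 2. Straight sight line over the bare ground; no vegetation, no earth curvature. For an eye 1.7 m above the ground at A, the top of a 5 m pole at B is in view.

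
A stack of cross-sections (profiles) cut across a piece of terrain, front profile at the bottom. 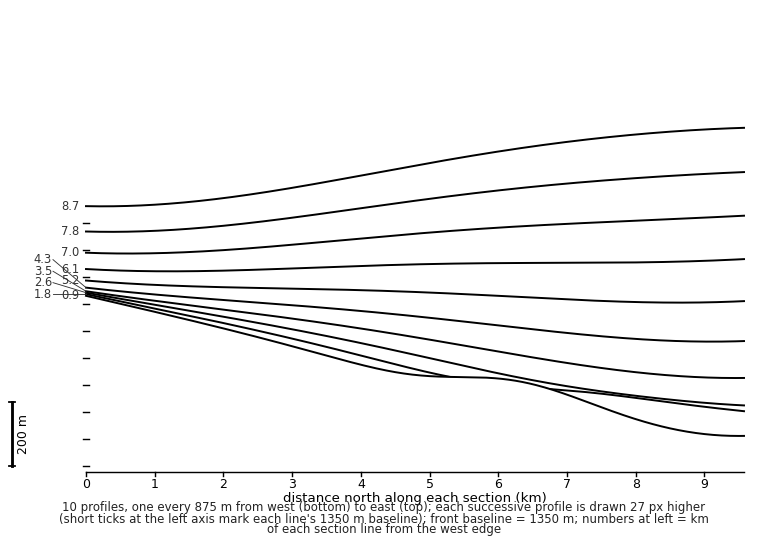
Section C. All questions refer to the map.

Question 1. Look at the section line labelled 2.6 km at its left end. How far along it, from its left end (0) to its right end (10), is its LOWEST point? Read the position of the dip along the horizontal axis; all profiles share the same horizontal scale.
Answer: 10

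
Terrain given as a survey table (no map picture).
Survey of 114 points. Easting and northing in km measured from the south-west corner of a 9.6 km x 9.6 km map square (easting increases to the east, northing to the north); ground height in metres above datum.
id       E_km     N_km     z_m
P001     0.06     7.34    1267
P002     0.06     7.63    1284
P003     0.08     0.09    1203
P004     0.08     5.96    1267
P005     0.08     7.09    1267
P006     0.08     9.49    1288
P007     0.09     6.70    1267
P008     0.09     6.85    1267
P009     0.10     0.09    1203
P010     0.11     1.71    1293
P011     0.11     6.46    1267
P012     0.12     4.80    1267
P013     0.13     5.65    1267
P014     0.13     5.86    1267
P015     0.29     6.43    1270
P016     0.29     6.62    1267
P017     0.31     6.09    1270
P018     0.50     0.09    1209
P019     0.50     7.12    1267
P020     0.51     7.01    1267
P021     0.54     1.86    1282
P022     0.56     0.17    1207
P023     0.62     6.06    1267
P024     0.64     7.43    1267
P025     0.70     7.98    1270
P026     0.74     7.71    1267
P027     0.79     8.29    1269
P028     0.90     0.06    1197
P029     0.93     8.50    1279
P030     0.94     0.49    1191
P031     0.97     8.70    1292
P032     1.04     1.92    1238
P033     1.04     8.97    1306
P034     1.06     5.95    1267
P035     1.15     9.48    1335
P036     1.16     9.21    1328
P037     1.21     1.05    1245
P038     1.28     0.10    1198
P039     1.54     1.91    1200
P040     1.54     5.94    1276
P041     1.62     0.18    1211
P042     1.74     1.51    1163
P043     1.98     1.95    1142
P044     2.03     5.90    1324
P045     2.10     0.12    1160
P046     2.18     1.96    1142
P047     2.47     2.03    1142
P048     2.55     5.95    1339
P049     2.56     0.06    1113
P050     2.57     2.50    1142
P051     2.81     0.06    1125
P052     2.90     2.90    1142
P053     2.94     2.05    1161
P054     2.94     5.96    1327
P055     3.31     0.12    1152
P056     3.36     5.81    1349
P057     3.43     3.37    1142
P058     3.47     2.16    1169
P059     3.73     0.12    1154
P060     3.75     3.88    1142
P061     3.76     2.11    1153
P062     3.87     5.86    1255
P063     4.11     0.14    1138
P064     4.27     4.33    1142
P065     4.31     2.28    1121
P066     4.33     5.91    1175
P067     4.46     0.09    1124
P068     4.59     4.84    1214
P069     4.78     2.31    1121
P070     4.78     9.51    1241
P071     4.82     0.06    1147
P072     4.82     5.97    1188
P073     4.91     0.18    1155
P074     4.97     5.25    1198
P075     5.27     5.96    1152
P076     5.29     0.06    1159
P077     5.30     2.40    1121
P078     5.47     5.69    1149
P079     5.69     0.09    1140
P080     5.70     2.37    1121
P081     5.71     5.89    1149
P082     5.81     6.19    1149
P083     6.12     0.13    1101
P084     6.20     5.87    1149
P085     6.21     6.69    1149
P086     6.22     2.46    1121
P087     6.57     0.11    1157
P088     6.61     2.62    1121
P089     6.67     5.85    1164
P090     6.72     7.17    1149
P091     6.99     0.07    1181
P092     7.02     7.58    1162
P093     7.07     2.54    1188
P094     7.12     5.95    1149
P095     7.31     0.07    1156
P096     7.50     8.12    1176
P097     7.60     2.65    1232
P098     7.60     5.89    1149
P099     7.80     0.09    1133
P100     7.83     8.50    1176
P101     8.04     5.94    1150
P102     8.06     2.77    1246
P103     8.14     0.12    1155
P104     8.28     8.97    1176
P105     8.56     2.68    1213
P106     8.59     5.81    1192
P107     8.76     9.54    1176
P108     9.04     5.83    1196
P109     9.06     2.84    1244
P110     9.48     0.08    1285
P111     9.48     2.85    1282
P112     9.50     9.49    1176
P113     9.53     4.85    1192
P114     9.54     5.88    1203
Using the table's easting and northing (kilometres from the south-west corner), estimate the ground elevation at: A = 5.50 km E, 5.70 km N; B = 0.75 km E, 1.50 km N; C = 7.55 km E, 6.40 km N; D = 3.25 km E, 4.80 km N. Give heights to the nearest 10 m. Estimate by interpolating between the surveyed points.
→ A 1150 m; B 1270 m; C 1150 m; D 1260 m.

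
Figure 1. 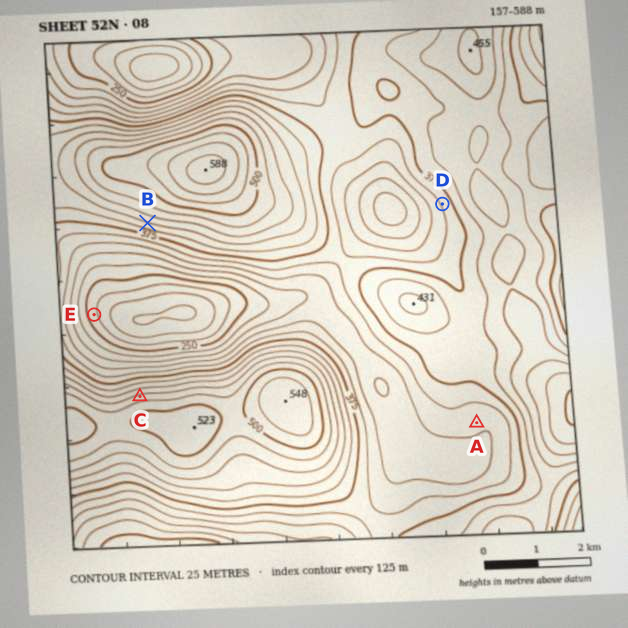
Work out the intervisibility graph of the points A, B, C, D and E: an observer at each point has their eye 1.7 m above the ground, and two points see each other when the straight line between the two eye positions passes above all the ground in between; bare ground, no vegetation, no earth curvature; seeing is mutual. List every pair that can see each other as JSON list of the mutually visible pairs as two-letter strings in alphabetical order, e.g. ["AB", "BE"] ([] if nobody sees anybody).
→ ["BC", "BE", "CD", "CE"]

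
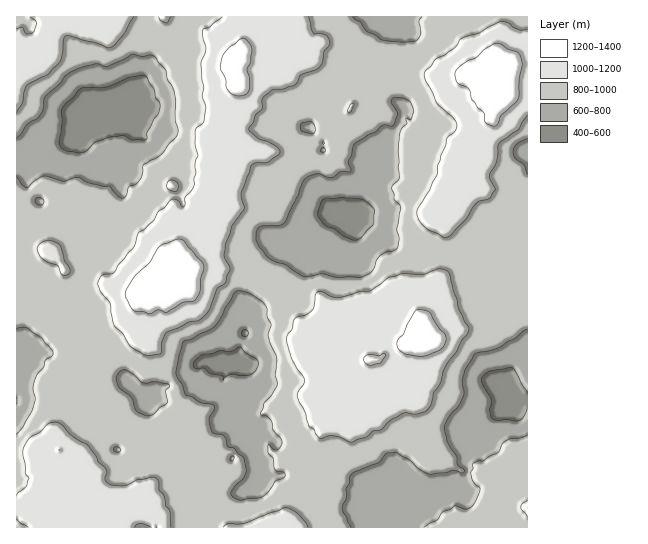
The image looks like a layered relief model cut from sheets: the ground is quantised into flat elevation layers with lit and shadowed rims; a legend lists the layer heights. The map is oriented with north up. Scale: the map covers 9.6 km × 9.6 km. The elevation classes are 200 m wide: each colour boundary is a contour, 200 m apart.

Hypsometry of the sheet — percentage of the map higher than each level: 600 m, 96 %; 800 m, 76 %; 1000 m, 30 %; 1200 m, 4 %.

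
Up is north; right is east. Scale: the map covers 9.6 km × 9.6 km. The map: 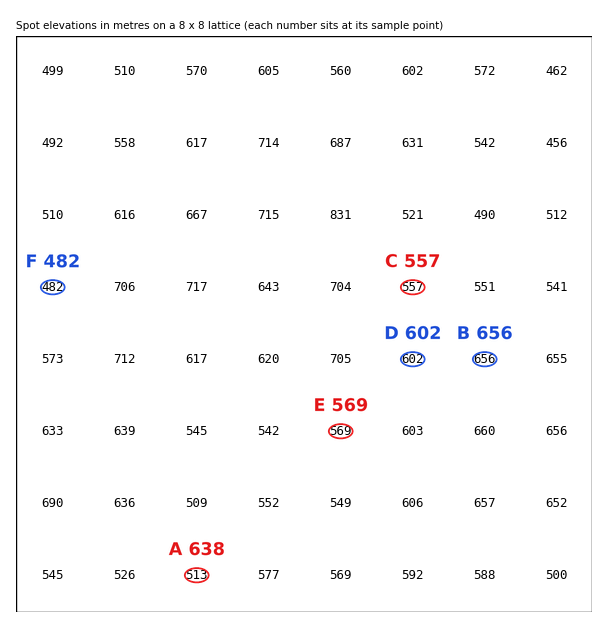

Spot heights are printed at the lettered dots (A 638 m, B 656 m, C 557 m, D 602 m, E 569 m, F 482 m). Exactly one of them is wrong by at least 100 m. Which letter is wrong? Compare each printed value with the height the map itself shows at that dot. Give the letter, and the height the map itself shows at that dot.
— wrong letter A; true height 513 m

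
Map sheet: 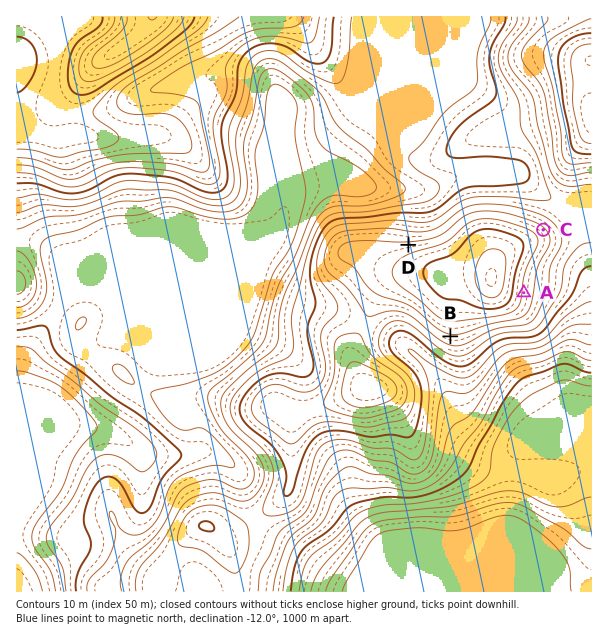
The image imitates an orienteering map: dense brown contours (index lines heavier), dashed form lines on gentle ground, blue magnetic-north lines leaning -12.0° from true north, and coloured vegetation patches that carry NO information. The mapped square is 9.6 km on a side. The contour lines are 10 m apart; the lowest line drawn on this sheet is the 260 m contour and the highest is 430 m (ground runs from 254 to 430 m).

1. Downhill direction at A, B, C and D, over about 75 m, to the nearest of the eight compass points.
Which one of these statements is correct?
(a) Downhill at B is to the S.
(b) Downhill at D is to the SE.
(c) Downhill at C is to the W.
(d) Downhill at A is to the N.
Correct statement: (a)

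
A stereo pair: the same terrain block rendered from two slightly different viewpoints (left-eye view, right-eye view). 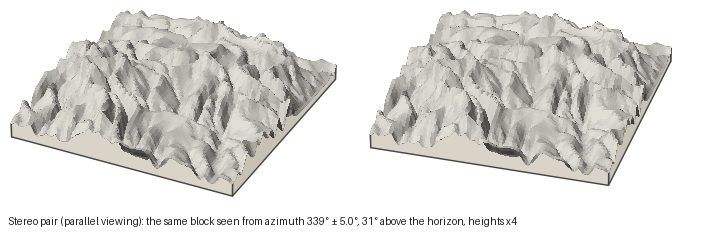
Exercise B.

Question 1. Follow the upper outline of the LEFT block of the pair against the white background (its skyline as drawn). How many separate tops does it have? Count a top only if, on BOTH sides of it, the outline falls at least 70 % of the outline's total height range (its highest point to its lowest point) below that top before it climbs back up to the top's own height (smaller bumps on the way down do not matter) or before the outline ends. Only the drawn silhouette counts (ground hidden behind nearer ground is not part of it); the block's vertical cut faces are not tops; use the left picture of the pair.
0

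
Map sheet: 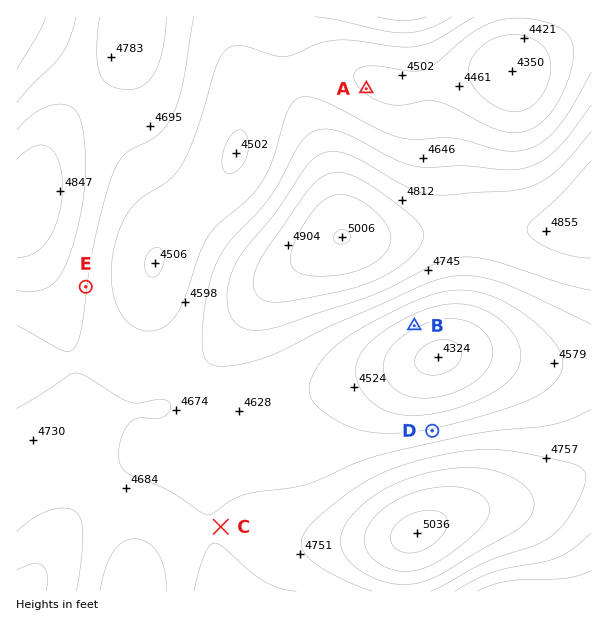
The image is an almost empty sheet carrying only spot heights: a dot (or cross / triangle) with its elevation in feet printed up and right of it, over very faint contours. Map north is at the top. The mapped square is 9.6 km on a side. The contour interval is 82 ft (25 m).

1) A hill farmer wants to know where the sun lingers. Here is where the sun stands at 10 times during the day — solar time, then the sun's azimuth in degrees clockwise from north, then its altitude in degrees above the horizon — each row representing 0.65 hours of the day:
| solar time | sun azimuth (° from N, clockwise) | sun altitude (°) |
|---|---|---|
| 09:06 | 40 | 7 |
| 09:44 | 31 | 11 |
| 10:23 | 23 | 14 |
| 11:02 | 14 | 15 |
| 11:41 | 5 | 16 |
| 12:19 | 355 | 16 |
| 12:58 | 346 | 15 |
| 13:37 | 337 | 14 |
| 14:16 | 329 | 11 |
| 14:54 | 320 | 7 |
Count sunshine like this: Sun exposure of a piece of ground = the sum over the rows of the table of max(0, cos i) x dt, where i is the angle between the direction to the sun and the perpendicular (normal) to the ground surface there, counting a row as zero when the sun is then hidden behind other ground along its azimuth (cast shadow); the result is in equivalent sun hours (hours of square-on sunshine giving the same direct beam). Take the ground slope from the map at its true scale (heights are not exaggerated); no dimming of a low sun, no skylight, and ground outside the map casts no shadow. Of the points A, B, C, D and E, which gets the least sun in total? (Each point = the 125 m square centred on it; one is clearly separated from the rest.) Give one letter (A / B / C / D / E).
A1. B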